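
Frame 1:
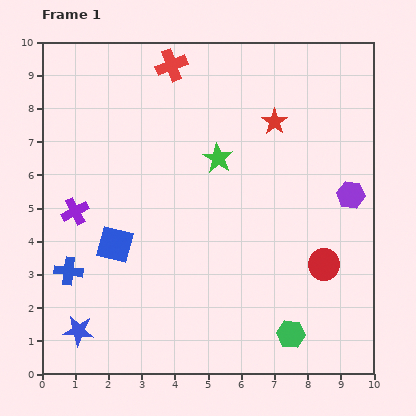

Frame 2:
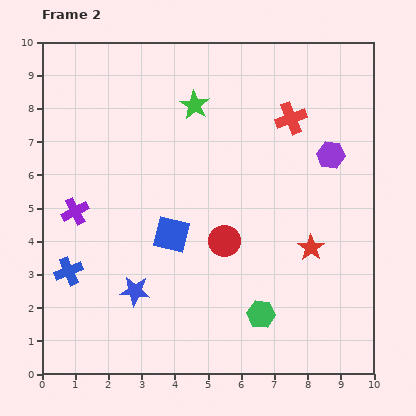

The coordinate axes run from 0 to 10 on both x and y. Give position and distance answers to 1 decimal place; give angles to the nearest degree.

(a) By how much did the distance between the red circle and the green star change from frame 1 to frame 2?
-0.3

Distance in frame 1: 4.5. Distance in frame 2: 4.2.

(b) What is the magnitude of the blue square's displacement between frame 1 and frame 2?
1.7

The blue square moved from (2.2, 3.9) to (3.9, 4.2), a distance of √(1.7² + 0.3²) ≈ 1.7.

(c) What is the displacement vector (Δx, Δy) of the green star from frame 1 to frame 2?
(-0.7, 1.6)

The green star was at (5.3, 6.5) in frame 1 and (4.6, 8.1) in frame 2.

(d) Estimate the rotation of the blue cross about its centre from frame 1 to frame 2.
30° counter-clockwise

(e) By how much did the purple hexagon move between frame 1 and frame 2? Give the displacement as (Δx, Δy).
(-0.6, 1.2)

The purple hexagon was at (9.3, 5.4) in frame 1 and (8.7, 6.6) in frame 2.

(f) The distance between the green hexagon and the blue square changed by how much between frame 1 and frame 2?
-2.3

Distance in frame 1: 5.9. Distance in frame 2: 3.6.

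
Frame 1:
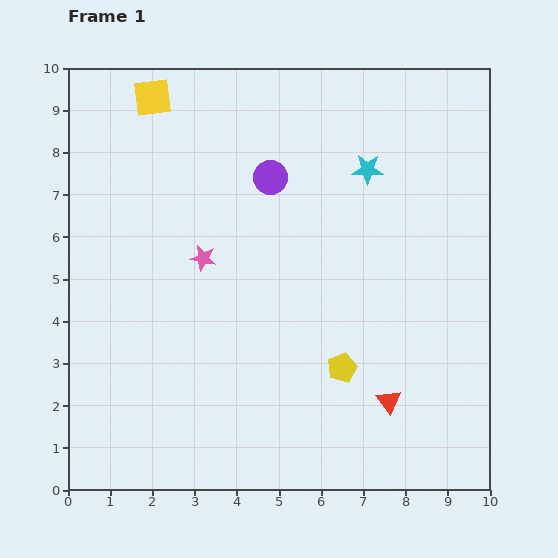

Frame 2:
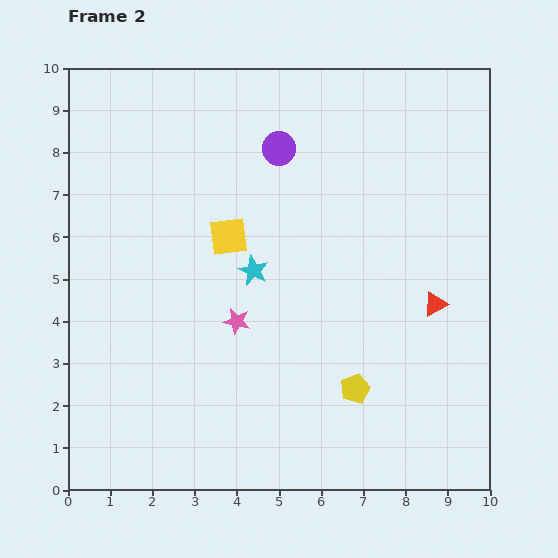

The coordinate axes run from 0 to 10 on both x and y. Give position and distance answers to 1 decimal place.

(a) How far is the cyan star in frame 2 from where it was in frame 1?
3.6

The cyan star moved from (7.1, 7.6) to (4.4, 5.2), a distance of √(2.7² + 2.4²) ≈ 3.6.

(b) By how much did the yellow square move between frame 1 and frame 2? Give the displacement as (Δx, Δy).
(1.8, -3.3)

The yellow square was at (2.0, 9.3) in frame 1 and (3.8, 6.0) in frame 2.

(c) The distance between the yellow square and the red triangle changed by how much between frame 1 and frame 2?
-3.9

Distance in frame 1: 9.1. Distance in frame 2: 5.2.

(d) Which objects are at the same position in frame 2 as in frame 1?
none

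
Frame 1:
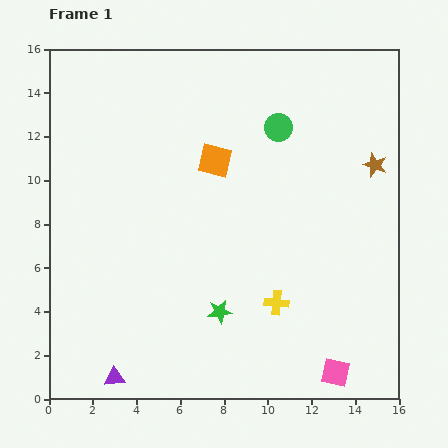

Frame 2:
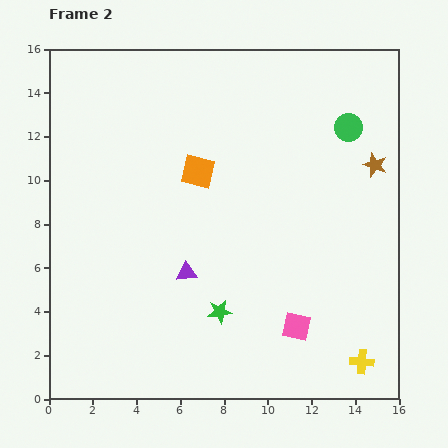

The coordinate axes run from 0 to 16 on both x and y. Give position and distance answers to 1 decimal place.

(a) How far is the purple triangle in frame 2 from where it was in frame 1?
5.8

The purple triangle moved from (3.0, 1.0) to (6.3, 5.8), a distance of √(3.3² + 4.8²) ≈ 5.8.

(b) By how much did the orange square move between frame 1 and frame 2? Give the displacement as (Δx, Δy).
(-0.8, -0.5)

The orange square was at (7.6, 10.9) in frame 1 and (6.8, 10.4) in frame 2.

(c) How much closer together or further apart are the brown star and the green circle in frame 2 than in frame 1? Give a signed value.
-2.6

Distance in frame 1: 4.7. Distance in frame 2: 2.1.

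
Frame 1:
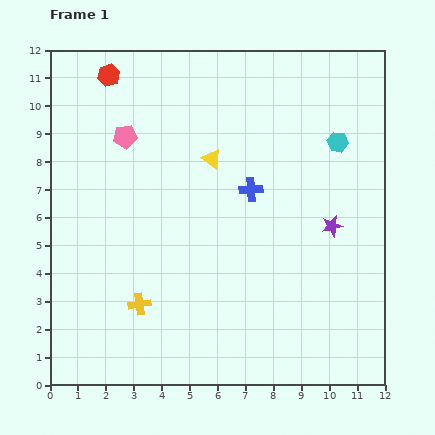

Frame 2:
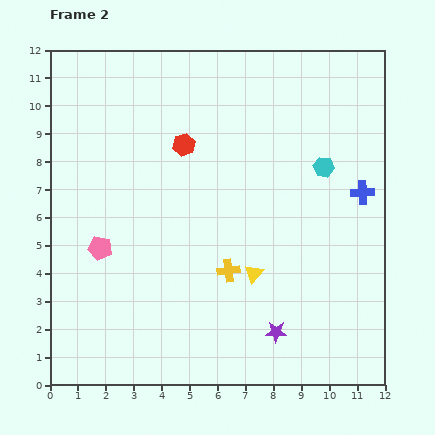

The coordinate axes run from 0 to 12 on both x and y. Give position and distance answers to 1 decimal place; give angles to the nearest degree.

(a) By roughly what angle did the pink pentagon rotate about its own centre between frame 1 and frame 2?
18° clockwise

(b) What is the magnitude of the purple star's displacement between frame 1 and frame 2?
4.3

The purple star moved from (10.1, 5.7) to (8.1, 1.9), a distance of √(2.0² + 3.8²) ≈ 4.3.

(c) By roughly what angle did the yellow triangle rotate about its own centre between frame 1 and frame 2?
32° clockwise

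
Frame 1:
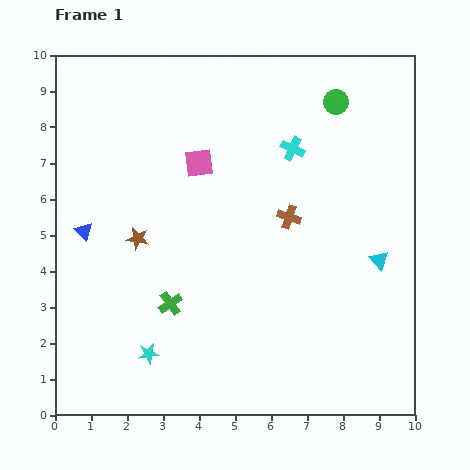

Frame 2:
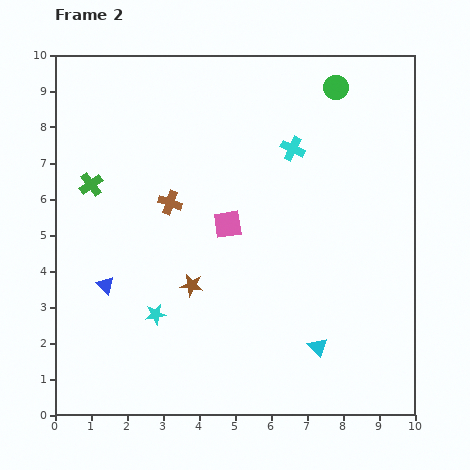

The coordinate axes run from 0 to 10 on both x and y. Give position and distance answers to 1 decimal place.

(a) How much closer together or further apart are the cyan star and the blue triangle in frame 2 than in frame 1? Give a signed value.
-2.2

Distance in frame 1: 3.8. Distance in frame 2: 1.6.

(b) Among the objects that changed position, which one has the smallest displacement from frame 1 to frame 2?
the green circle

(moved 0.4)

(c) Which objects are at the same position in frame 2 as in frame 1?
the cyan cross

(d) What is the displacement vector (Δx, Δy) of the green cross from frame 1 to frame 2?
(-2.2, 3.3)

The green cross was at (3.2, 3.1) in frame 1 and (1.0, 6.4) in frame 2.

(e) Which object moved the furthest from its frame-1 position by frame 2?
the green cross

(moved 4.0; next 3.3)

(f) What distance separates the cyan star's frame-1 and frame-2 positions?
1.1

The cyan star moved from (2.6, 1.7) to (2.8, 2.8), a distance of √(0.2² + 1.1²) ≈ 1.1.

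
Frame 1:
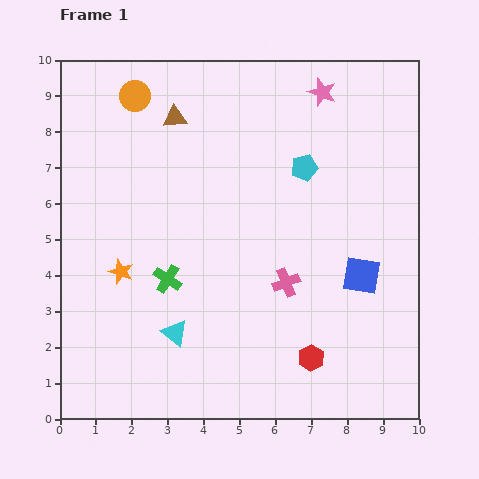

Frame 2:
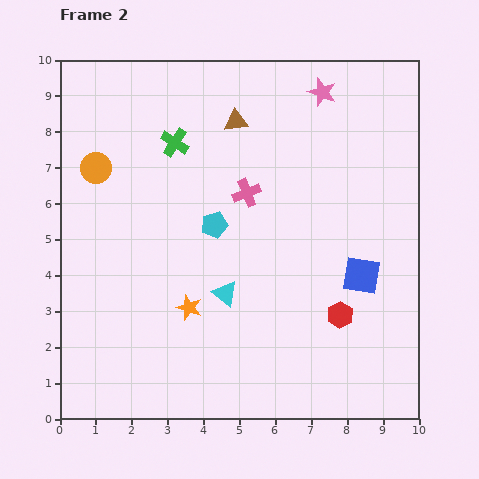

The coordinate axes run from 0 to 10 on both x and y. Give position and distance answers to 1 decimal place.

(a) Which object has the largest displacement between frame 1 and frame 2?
the green cross

(moved 3.8; next 3.0)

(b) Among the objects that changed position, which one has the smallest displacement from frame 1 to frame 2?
the red hexagon

(moved 1.4)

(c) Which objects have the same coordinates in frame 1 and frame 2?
the pink star, the blue square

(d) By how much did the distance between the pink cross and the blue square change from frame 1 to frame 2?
+1.8

Distance in frame 1: 2.1. Distance in frame 2: 3.9.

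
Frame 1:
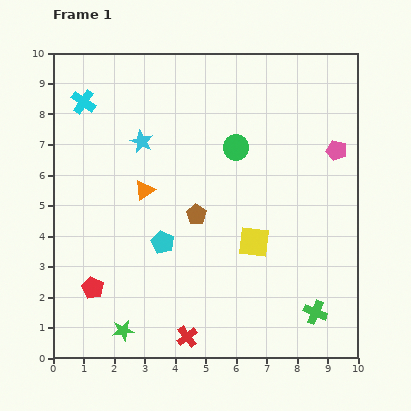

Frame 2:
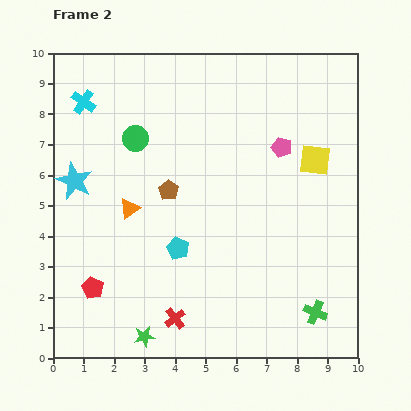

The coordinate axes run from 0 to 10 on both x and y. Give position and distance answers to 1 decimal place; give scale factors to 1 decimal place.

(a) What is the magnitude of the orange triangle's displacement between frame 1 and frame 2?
0.8

The orange triangle moved from (3.0, 5.5) to (2.5, 4.9), a distance of √(0.5² + 0.6²) ≈ 0.8.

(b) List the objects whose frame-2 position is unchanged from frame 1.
the cyan cross, the green cross, the red pentagon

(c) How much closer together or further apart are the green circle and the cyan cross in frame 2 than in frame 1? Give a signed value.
-3.1

Distance in frame 1: 5.2. Distance in frame 2: 2.1.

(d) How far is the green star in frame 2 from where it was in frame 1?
0.7

The green star moved from (2.3, 0.9) to (3.0, 0.7), a distance of √(0.7² + 0.2²) ≈ 0.7.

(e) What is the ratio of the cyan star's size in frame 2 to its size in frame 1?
1.6×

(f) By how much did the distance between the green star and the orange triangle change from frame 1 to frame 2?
-0.5

Distance in frame 1: 4.7. Distance in frame 2: 4.2.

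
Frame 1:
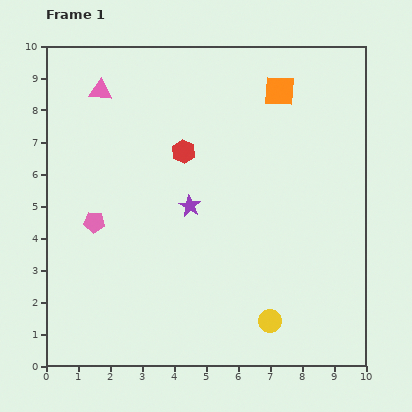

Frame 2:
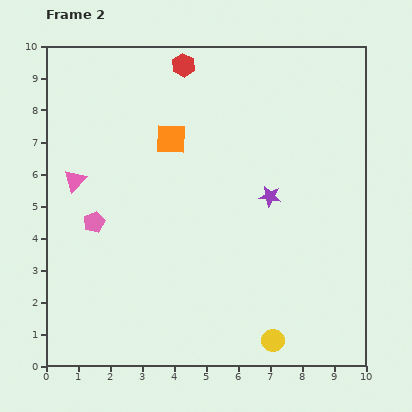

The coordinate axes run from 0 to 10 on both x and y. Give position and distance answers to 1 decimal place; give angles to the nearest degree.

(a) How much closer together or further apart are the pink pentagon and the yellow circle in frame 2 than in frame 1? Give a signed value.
+0.4

Distance in frame 1: 6.3. Distance in frame 2: 6.7.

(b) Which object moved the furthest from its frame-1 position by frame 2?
the orange square

(moved 3.7; next 2.9)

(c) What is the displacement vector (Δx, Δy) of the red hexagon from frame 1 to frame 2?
(0.0, 2.7)

The red hexagon was at (4.3, 6.7) in frame 1 and (4.3, 9.4) in frame 2.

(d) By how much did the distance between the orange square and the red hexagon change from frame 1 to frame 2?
-1.3

Distance in frame 1: 3.6. Distance in frame 2: 2.3.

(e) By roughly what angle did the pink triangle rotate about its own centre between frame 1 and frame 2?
51° counter-clockwise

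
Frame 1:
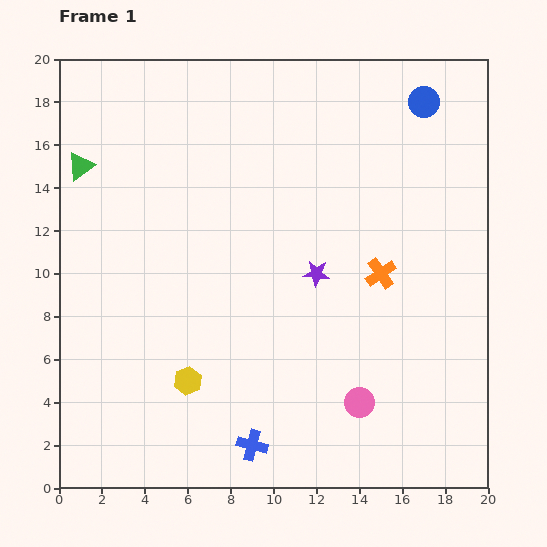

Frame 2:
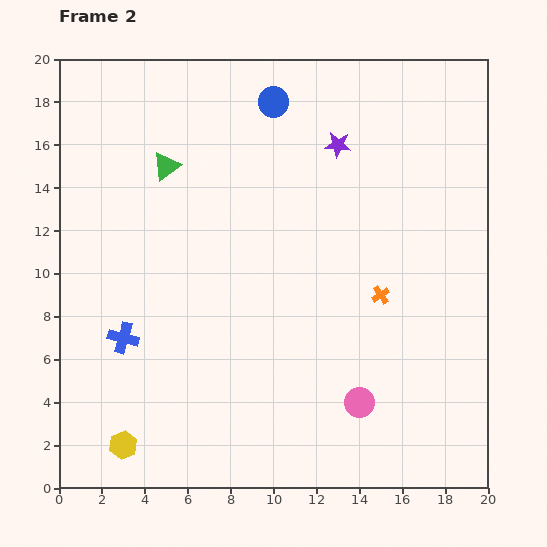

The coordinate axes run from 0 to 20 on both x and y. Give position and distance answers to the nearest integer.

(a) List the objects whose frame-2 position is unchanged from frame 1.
the pink circle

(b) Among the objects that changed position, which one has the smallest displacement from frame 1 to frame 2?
the orange cross

(moved 1)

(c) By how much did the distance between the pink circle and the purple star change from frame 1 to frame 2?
+6

Distance in frame 1: 6. Distance in frame 2: 12.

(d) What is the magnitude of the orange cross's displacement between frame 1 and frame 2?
1

The orange cross moved from (15, 10) to (15, 9), a distance of √(0² + 1²) ≈ 1.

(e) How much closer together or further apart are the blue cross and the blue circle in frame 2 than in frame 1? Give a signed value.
-5

Distance in frame 1: 18. Distance in frame 2: 13.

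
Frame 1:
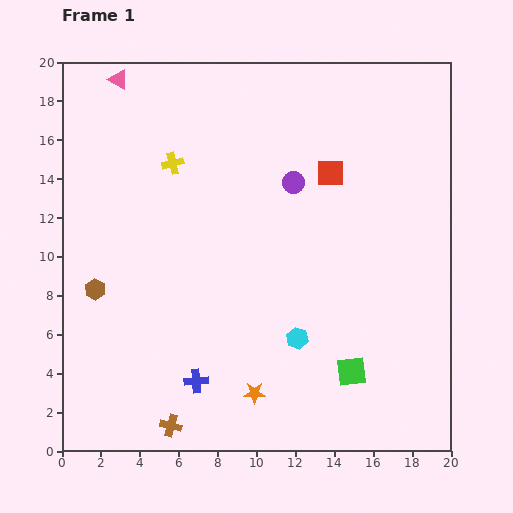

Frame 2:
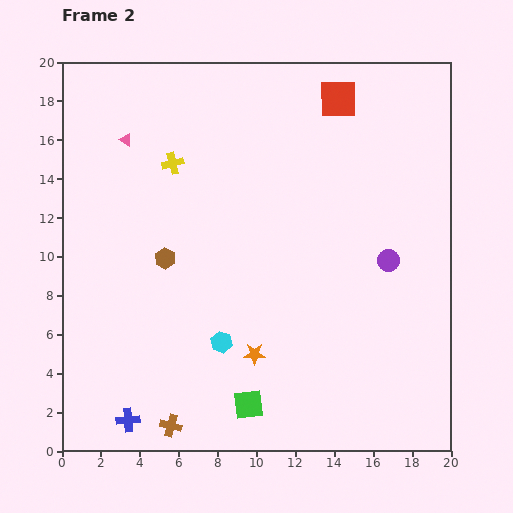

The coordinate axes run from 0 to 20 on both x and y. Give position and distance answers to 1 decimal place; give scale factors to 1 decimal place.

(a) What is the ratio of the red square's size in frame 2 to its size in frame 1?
1.4×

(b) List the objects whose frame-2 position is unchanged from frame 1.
the yellow cross, the brown cross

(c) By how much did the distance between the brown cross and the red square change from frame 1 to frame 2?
+3.5

Distance in frame 1: 15.4. Distance in frame 2: 18.9.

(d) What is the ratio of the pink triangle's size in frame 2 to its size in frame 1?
0.6×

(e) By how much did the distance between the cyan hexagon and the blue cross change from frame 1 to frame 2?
+0.6

Distance in frame 1: 5.6. Distance in frame 2: 6.2.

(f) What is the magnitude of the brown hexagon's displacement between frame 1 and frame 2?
3.9

The brown hexagon moved from (1.7, 8.3) to (5.3, 9.9), a distance of √(3.6² + 1.6²) ≈ 3.9.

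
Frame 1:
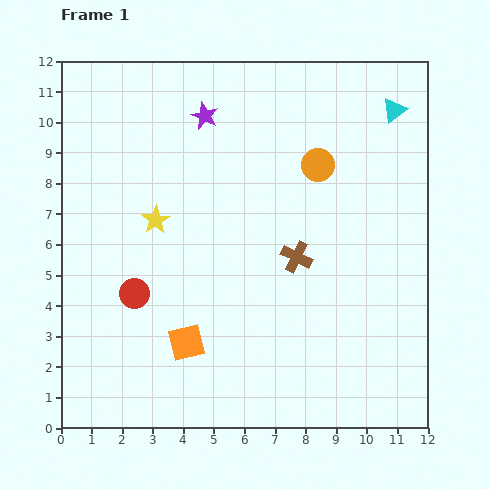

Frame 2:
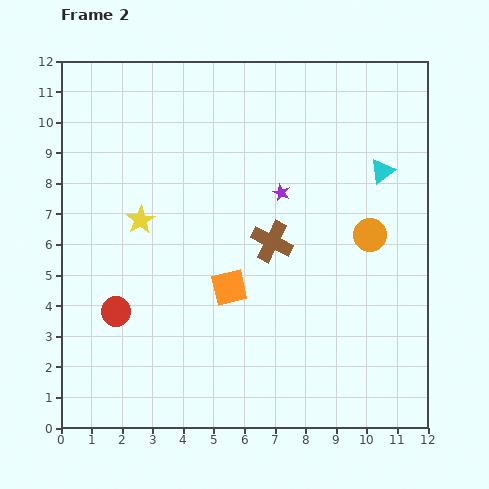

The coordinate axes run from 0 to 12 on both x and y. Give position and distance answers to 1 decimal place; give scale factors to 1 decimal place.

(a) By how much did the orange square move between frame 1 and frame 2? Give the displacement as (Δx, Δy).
(1.4, 1.8)

The orange square was at (4.1, 2.8) in frame 1 and (5.5, 4.6) in frame 2.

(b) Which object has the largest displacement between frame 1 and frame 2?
the purple star

(moved 3.5; next 2.9)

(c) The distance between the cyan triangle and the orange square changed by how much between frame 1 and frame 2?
-3.9

Distance in frame 1: 10.2. Distance in frame 2: 6.3.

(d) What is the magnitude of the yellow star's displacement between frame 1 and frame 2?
0.5

The yellow star moved from (3.1, 6.8) to (2.6, 6.8), a distance of √(0.5² + 0.0²) ≈ 0.5.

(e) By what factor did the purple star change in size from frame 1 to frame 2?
0.6×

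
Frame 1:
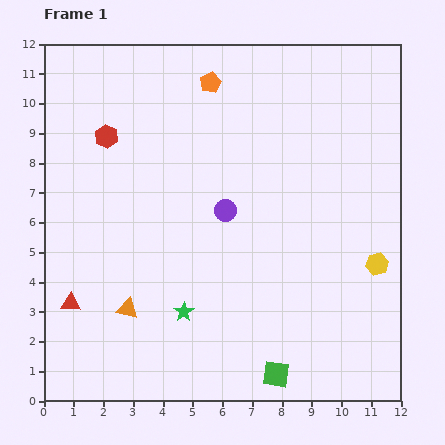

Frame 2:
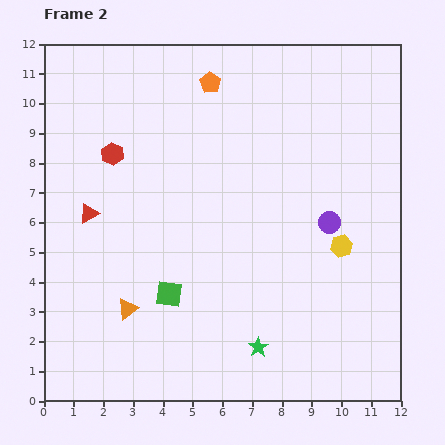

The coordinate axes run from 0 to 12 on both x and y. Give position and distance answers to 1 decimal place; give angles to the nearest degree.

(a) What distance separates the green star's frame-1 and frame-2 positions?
2.8

The green star moved from (4.7, 3.0) to (7.2, 1.8), a distance of √(2.5² + 1.2²) ≈ 2.8.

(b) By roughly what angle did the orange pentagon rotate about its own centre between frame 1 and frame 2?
15° counter-clockwise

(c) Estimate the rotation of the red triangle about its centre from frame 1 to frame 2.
32° counter-clockwise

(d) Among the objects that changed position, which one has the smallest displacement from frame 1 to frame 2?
the red hexagon

(moved 0.6)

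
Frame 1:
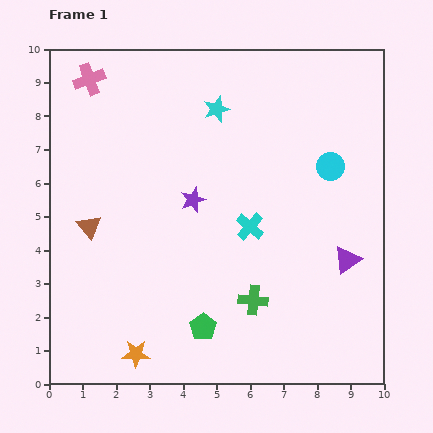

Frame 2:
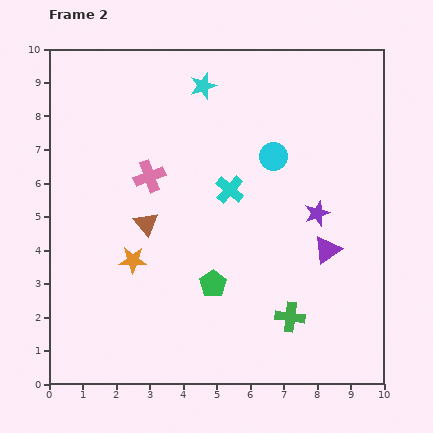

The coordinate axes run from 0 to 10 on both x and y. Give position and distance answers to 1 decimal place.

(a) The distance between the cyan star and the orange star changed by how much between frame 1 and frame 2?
-2.1

Distance in frame 1: 7.7. Distance in frame 2: 5.6.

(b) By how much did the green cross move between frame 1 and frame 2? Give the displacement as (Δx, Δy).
(1.1, -0.5)

The green cross was at (6.1, 2.5) in frame 1 and (7.2, 2.0) in frame 2.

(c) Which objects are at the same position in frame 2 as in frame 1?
none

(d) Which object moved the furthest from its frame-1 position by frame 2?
the purple star

(moved 3.7; next 3.4)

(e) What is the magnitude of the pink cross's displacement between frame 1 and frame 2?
3.4

The pink cross moved from (1.2, 9.1) to (3.0, 6.2), a distance of √(1.8² + 2.9²) ≈ 3.4.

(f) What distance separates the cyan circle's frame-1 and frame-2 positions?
1.7

The cyan circle moved from (8.4, 6.5) to (6.7, 6.8), a distance of √(1.7² + 0.3²) ≈ 1.7.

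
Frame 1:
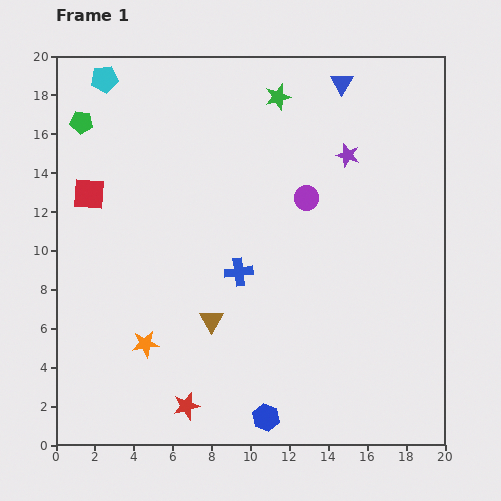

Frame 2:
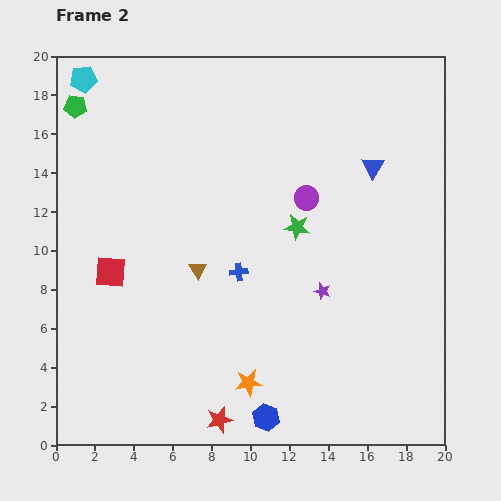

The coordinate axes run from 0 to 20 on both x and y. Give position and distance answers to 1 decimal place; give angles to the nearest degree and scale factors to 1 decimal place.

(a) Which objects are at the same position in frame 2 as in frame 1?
the purple circle, the blue cross, the blue hexagon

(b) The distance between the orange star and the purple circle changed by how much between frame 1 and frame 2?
-1.2

Distance in frame 1: 11.2. Distance in frame 2: 10.0.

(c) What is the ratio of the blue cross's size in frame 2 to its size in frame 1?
0.6×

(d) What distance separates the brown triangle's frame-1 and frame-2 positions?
2.7

The brown triangle moved from (8.0, 6.4) to (7.3, 9.0), a distance of √(0.7² + 2.6²) ≈ 2.7.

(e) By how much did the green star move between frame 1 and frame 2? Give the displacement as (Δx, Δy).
(1.0, -6.7)

The green star was at (11.4, 17.9) in frame 1 and (12.4, 11.2) in frame 2.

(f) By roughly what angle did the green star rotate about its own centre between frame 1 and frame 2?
25° clockwise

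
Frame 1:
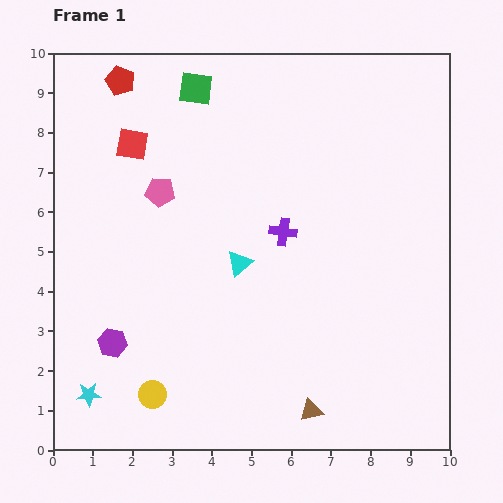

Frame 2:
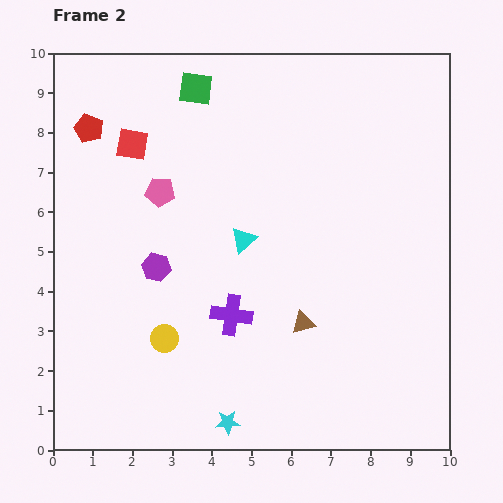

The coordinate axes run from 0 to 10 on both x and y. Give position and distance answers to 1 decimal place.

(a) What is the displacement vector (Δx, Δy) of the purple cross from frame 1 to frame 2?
(-1.3, -2.1)

The purple cross was at (5.8, 5.5) in frame 1 and (4.5, 3.4) in frame 2.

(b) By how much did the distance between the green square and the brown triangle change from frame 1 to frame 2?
-2.1

Distance in frame 1: 8.6. Distance in frame 2: 6.5.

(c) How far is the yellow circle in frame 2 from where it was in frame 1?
1.4

The yellow circle moved from (2.5, 1.4) to (2.8, 2.8), a distance of √(0.3² + 1.4²) ≈ 1.4.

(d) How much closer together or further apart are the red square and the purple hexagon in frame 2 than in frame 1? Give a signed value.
-1.8

Distance in frame 1: 5.0. Distance in frame 2: 3.2.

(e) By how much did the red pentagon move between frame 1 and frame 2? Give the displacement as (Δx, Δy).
(-0.8, -1.2)

The red pentagon was at (1.7, 9.3) in frame 1 and (0.9, 8.1) in frame 2.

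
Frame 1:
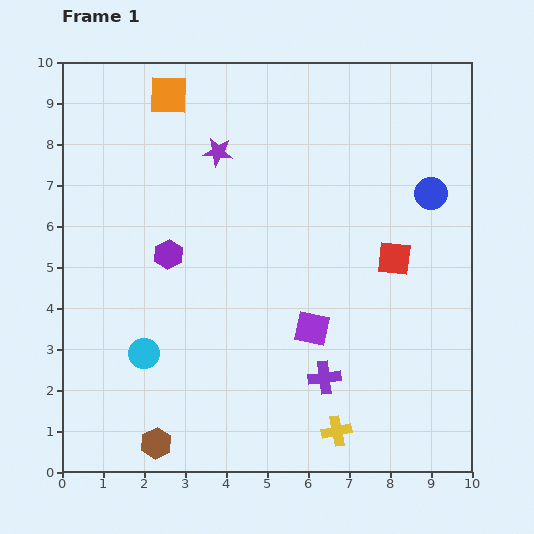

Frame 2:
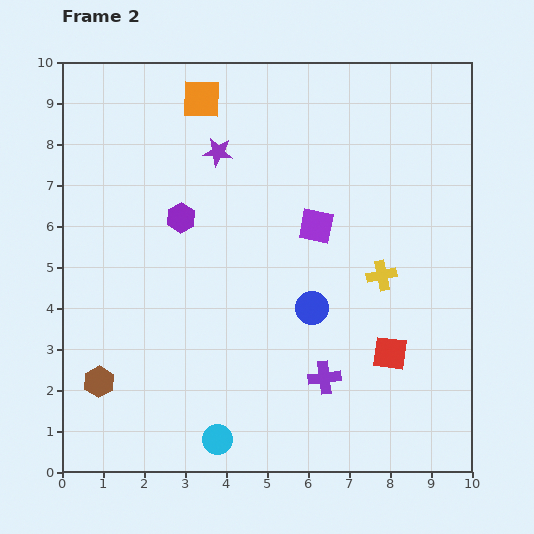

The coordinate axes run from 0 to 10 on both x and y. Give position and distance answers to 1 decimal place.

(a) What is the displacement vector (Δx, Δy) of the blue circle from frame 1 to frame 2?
(-2.9, -2.8)

The blue circle was at (9.0, 6.8) in frame 1 and (6.1, 4.0) in frame 2.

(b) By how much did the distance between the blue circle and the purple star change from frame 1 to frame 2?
-0.9

Distance in frame 1: 5.3. Distance in frame 2: 4.4.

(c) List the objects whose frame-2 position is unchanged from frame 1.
the purple star, the purple cross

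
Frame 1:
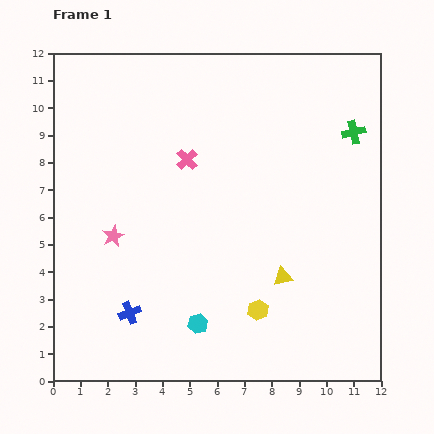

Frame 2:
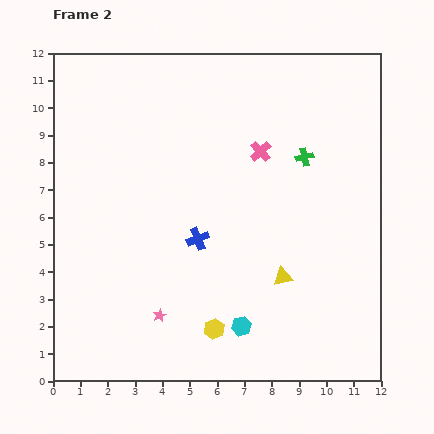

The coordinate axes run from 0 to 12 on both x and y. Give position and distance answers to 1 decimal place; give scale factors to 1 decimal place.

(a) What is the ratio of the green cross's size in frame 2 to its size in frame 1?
0.8×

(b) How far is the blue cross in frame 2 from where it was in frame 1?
3.7

The blue cross moved from (2.8, 2.5) to (5.3, 5.2), a distance of √(2.5² + 2.7²) ≈ 3.7.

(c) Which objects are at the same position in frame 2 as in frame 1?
the yellow triangle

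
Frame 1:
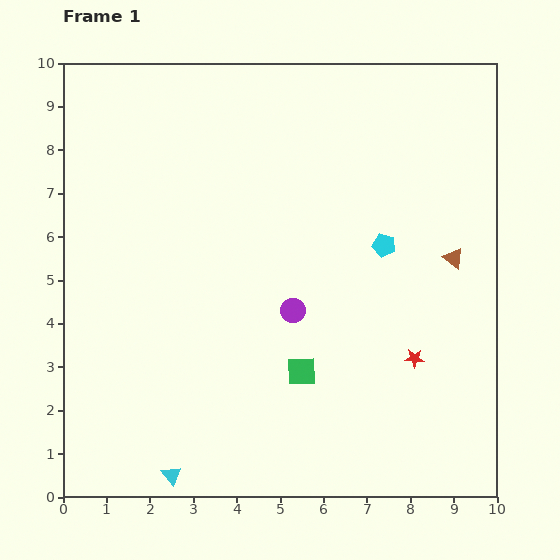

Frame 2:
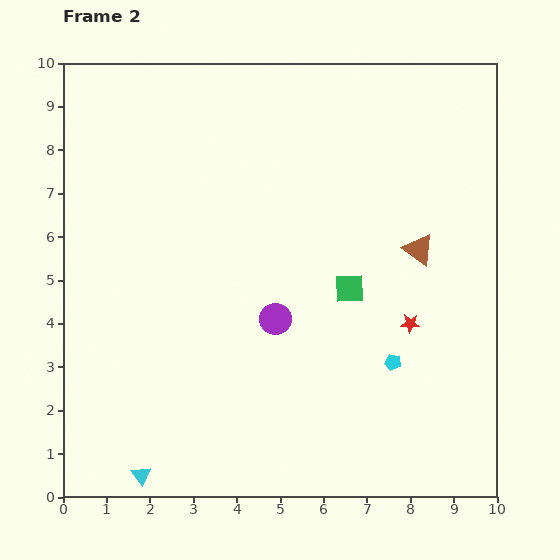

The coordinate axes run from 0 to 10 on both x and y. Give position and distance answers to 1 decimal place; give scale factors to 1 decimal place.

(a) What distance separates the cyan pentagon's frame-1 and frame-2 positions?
2.7

The cyan pentagon moved from (7.4, 5.8) to (7.6, 3.1), a distance of √(0.2² + 2.7²) ≈ 2.7.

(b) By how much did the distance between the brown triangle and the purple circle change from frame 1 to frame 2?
-0.2

Distance in frame 1: 3.9. Distance in frame 2: 3.7.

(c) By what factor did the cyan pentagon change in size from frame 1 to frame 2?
0.7×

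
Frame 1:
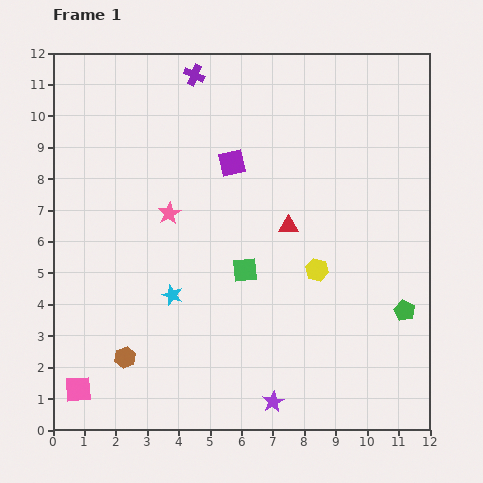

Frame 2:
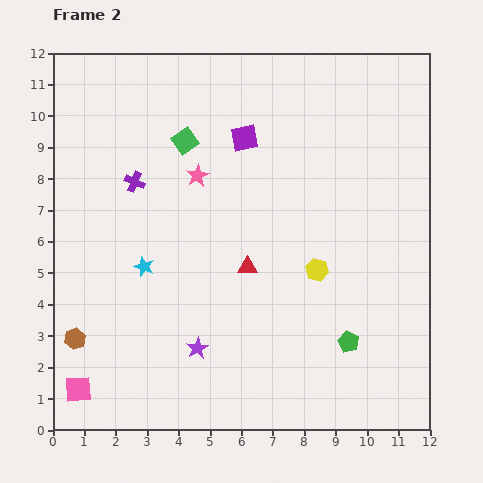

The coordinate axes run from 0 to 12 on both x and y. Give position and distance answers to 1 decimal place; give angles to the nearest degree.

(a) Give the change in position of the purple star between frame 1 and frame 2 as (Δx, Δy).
(-2.4, 1.7)

The purple star was at (7.0, 0.9) in frame 1 and (4.6, 2.6) in frame 2.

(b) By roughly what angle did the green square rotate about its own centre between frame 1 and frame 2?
31° counter-clockwise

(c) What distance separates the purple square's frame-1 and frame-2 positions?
0.9

The purple square moved from (5.7, 8.5) to (6.1, 9.3), a distance of √(0.4² + 0.8²) ≈ 0.9.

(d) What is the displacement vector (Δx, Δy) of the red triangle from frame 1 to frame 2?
(-1.3, -1.3)

The red triangle was at (7.5, 6.5) in frame 1 and (6.2, 5.2) in frame 2.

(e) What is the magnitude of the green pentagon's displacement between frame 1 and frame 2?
2.1

The green pentagon moved from (11.2, 3.8) to (9.4, 2.8), a distance of √(1.8² + 1.0²) ≈ 2.1.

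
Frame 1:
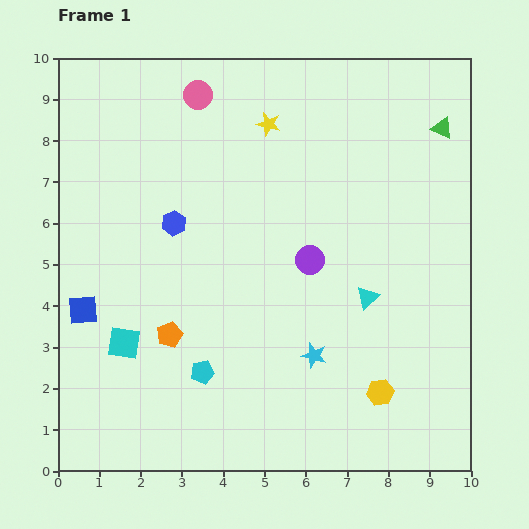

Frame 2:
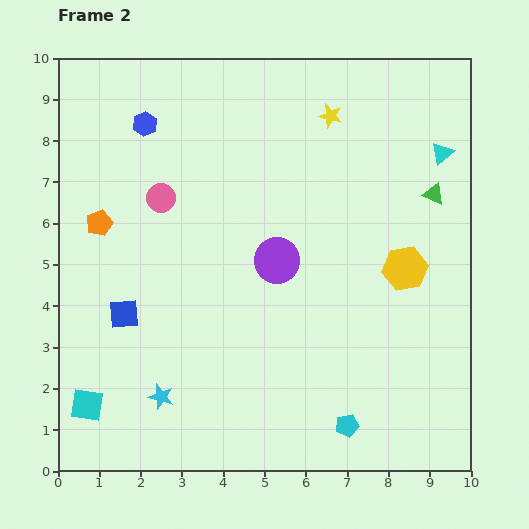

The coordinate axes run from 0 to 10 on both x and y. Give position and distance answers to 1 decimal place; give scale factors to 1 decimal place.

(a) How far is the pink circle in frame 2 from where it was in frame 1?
2.7

The pink circle moved from (3.4, 9.1) to (2.5, 6.6), a distance of √(0.9² + 2.5²) ≈ 2.7.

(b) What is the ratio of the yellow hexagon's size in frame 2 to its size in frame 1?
1.7×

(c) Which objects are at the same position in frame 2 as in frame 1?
none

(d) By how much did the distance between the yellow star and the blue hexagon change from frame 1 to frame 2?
+1.2

Distance in frame 1: 3.3. Distance in frame 2: 4.5.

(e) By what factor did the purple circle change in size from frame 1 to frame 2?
1.6×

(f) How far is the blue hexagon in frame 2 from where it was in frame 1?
2.5

The blue hexagon moved from (2.8, 6.0) to (2.1, 8.4), a distance of √(0.7² + 2.4²) ≈ 2.5.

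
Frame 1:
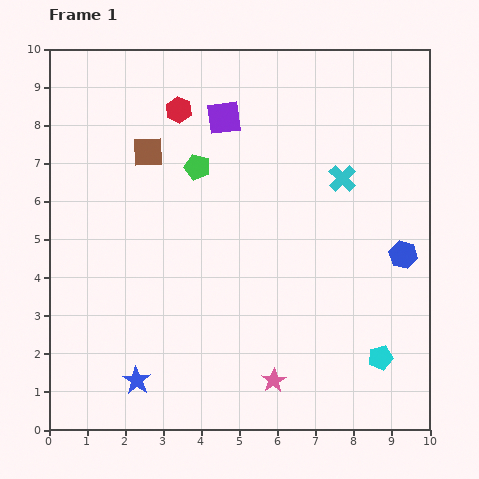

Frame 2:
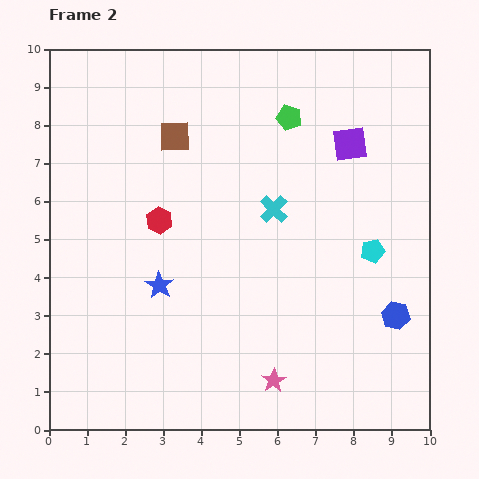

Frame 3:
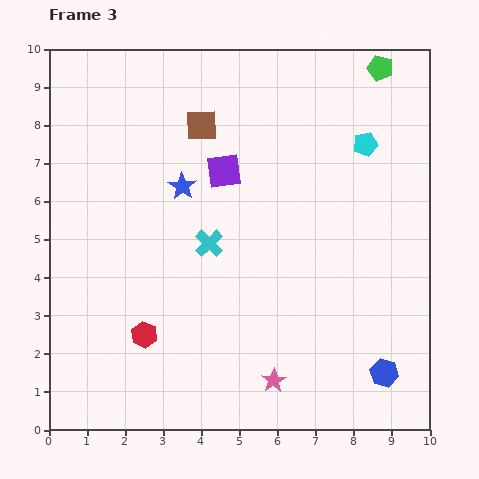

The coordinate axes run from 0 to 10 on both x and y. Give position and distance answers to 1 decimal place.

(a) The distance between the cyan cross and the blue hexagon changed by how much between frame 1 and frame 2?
+1.7

Distance in frame 1: 2.6. Distance in frame 2: 4.3.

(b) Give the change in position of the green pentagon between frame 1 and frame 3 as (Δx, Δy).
(4.8, 2.6)

The green pentagon was at (3.9, 6.9) in frame 1 and (8.7, 9.5) in frame 3.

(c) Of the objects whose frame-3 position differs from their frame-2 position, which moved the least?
the brown square

(moved 0.8)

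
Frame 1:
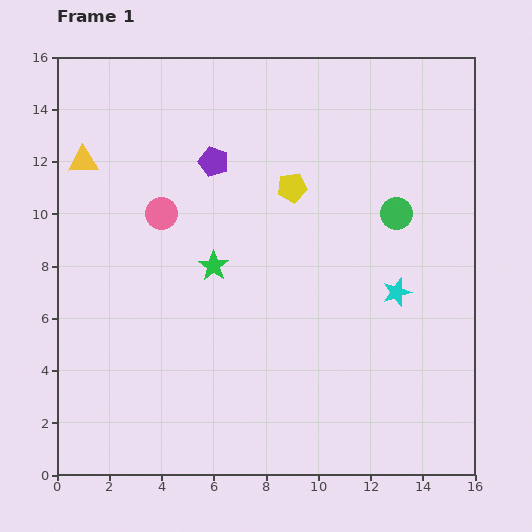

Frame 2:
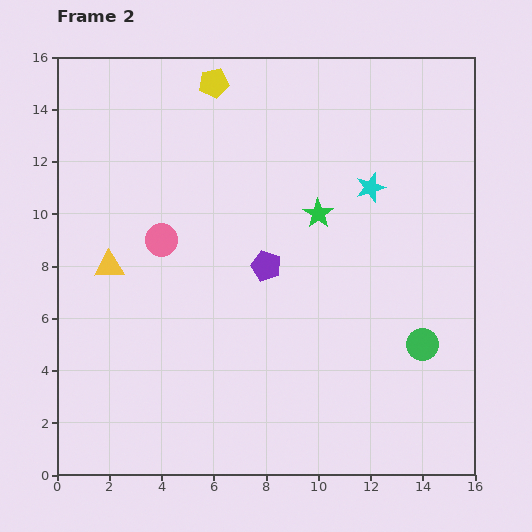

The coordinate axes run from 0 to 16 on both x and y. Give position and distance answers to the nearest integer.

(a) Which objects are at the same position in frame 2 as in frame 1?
none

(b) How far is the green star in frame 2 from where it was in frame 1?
4

The green star moved from (6, 8) to (10, 10), a distance of √(4² + 2²) ≈ 4.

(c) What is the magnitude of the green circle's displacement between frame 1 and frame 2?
5

The green circle moved from (13, 10) to (14, 5), a distance of √(1² + 5²) ≈ 5.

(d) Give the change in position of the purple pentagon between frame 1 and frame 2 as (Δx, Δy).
(2, -4)

The purple pentagon was at (6, 12) in frame 1 and (8, 8) in frame 2.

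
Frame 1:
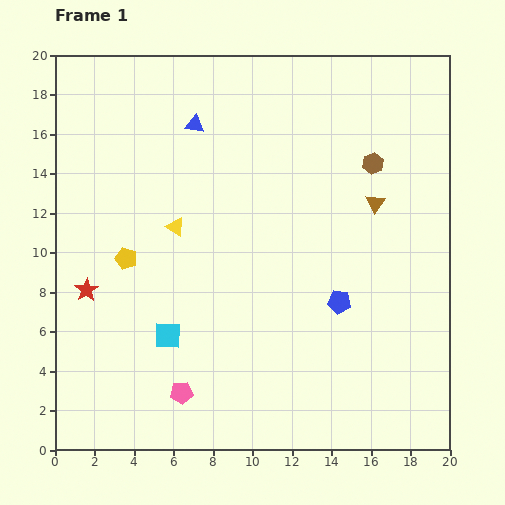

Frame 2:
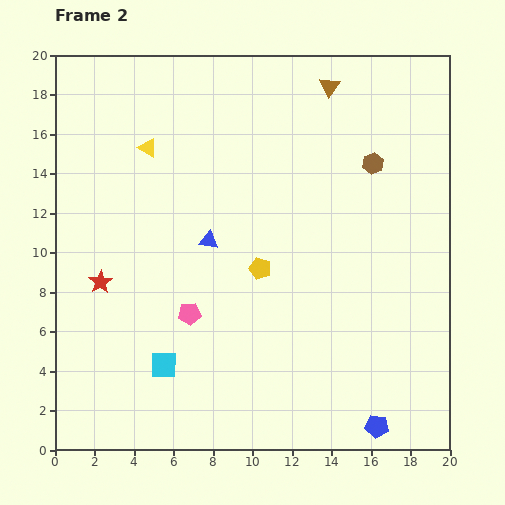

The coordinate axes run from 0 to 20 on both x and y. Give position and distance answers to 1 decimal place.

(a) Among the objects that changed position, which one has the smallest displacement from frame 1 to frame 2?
the red star

(moved 0.8)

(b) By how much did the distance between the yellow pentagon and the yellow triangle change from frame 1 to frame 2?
+5.3

Distance in frame 1: 3.0. Distance in frame 2: 8.3.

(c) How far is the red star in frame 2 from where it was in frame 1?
0.8

The red star moved from (1.6, 8.1) to (2.3, 8.5), a distance of √(0.7² + 0.4²) ≈ 0.8.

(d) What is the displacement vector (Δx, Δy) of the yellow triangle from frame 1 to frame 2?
(-1.4, 4.0)

The yellow triangle was at (6.1, 11.3) in frame 1 and (4.7, 15.3) in frame 2.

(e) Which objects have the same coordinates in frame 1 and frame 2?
the brown hexagon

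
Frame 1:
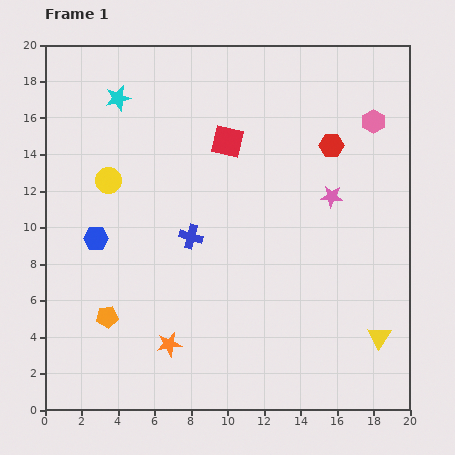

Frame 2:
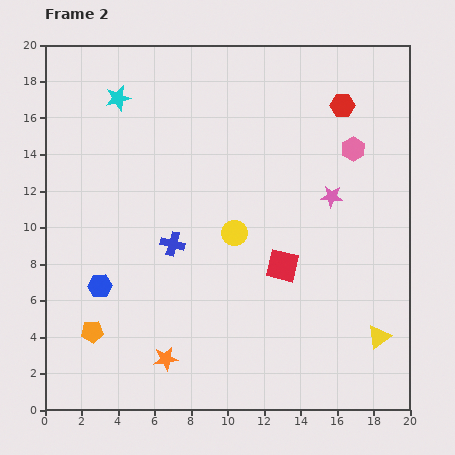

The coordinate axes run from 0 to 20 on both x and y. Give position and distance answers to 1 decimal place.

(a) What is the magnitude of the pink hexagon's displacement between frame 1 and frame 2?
1.9

The pink hexagon moved from (18.0, 15.8) to (16.9, 14.3), a distance of √(1.1² + 1.5²) ≈ 1.9.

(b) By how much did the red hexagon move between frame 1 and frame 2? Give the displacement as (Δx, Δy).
(0.6, 2.2)

The red hexagon was at (15.7, 14.5) in frame 1 and (16.3, 16.7) in frame 2.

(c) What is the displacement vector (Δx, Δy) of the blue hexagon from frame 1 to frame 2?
(0.2, -2.6)

The blue hexagon was at (2.8, 9.4) in frame 1 and (3.0, 6.8) in frame 2.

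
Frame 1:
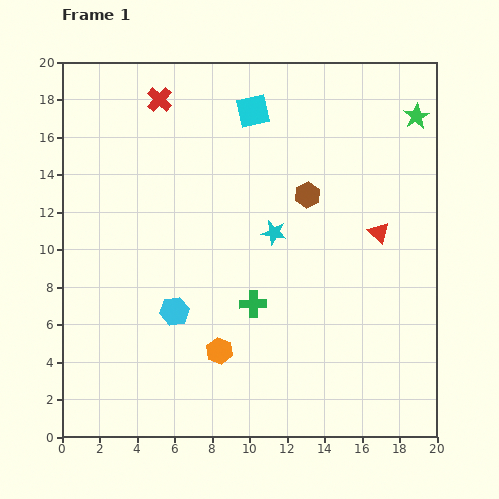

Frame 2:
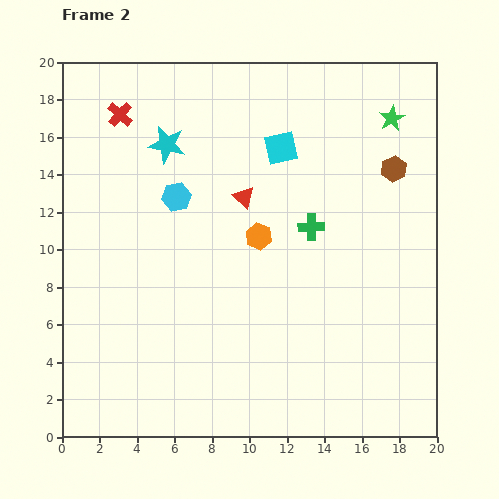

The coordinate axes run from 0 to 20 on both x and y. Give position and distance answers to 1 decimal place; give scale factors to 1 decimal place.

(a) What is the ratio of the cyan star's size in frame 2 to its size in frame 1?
1.5×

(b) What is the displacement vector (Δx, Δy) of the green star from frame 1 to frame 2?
(-1.3, -0.1)

The green star was at (18.9, 17.1) in frame 1 and (17.6, 17.0) in frame 2.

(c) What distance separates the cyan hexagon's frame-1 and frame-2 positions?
6.1

The cyan hexagon moved from (6.0, 6.7) to (6.1, 12.8), a distance of √(0.1² + 6.1²) ≈ 6.1.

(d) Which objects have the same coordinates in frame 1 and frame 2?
none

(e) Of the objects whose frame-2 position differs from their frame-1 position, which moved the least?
the green star

(moved 1.3)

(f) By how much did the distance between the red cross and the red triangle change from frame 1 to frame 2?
-5.8

Distance in frame 1: 13.7. Distance in frame 2: 7.9.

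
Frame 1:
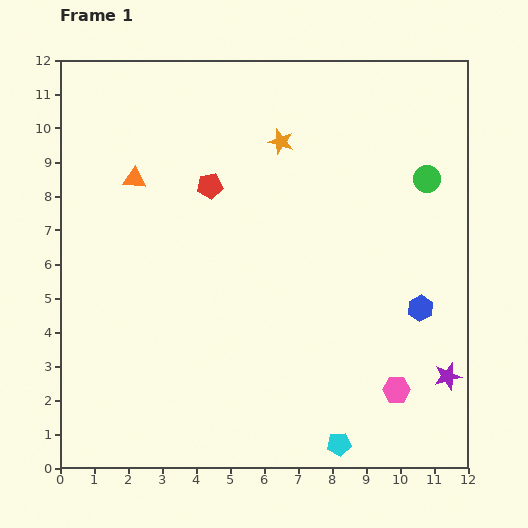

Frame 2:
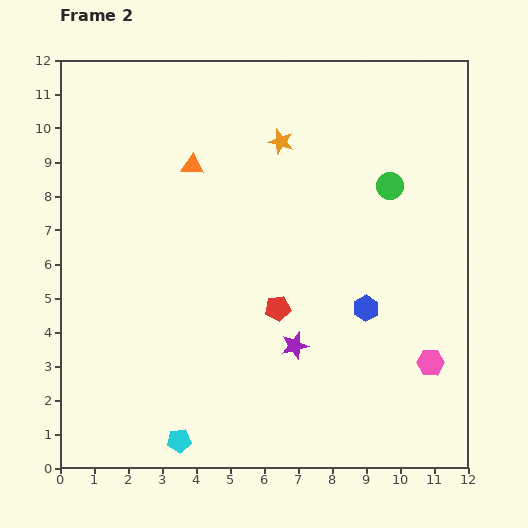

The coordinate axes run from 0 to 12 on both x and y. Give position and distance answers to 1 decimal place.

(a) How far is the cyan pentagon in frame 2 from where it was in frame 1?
4.7

The cyan pentagon moved from (8.2, 0.7) to (3.5, 0.8), a distance of √(4.7² + 0.1²) ≈ 4.7.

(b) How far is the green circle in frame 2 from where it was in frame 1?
1.1

The green circle moved from (10.8, 8.5) to (9.7, 8.3), a distance of √(1.1² + 0.2²) ≈ 1.1.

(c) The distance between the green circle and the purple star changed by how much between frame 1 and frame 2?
-0.3

Distance in frame 1: 5.8. Distance in frame 2: 5.5.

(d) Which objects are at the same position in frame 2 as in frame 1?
the orange star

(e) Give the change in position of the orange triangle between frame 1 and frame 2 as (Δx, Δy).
(1.7, 0.4)

The orange triangle was at (2.2, 8.5) in frame 1 and (3.9, 8.9) in frame 2.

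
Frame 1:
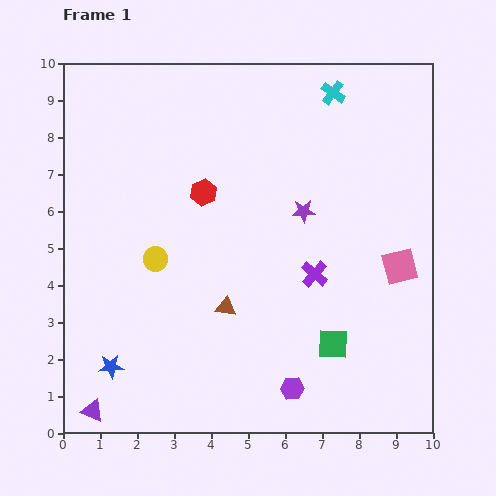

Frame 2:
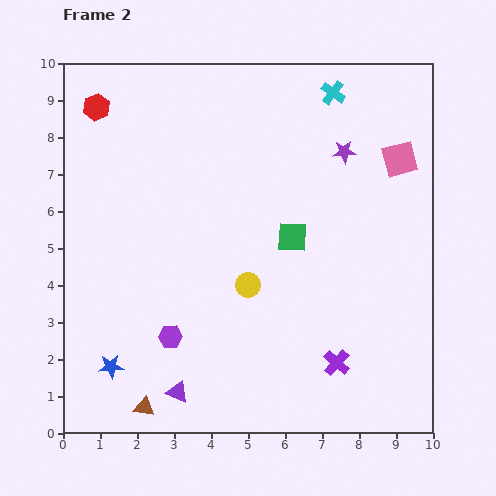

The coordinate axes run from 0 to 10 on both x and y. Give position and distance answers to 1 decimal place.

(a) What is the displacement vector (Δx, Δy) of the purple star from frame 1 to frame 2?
(1.1, 1.6)

The purple star was at (6.5, 6.0) in frame 1 and (7.6, 7.6) in frame 2.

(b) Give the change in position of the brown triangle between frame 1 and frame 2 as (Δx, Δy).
(-2.2, -2.7)

The brown triangle was at (4.4, 3.4) in frame 1 and (2.2, 0.7) in frame 2.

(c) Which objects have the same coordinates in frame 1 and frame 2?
the blue star, the cyan cross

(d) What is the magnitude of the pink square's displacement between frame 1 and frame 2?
2.9

The pink square moved from (9.1, 4.5) to (9.1, 7.4), a distance of √(0.0² + 2.9²) ≈ 2.9.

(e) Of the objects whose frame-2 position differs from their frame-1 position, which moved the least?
the purple star

(moved 1.9)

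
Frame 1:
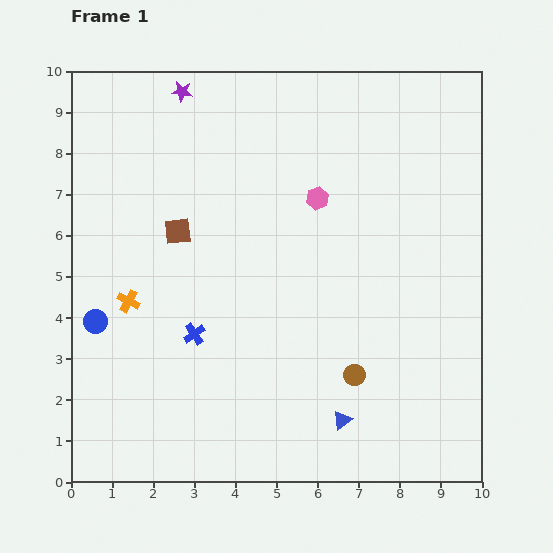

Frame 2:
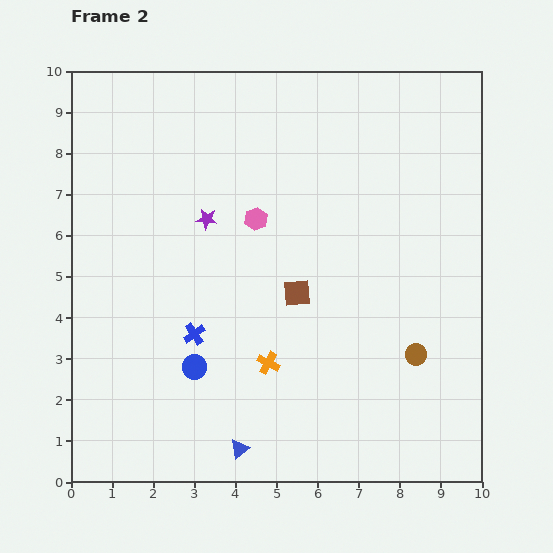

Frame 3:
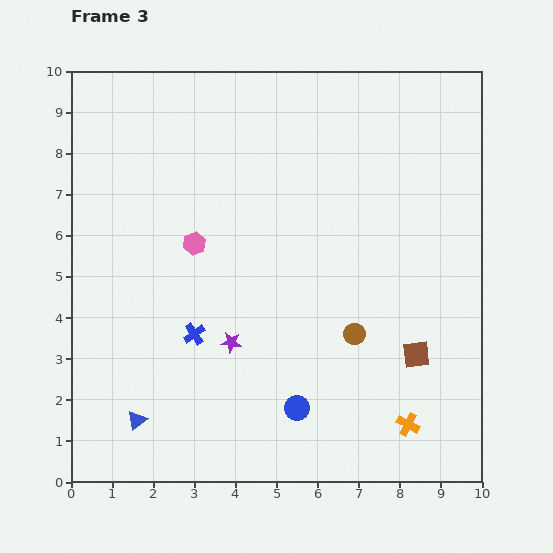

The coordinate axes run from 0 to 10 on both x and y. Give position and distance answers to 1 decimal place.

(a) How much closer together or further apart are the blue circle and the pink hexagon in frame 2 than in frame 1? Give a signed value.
-2.3

Distance in frame 1: 6.2. Distance in frame 2: 3.9.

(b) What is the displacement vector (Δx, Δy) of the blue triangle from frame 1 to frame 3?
(-5.0, 0.0)

The blue triangle was at (6.6, 1.5) in frame 1 and (1.6, 1.5) in frame 3.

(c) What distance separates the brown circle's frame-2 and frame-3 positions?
1.6

The brown circle moved from (8.4, 3.1) to (6.9, 3.6), a distance of √(1.5² + 0.5²) ≈ 1.6.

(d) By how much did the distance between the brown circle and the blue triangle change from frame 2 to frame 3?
+0.8

Distance in frame 2: 4.9. Distance in frame 3: 5.7.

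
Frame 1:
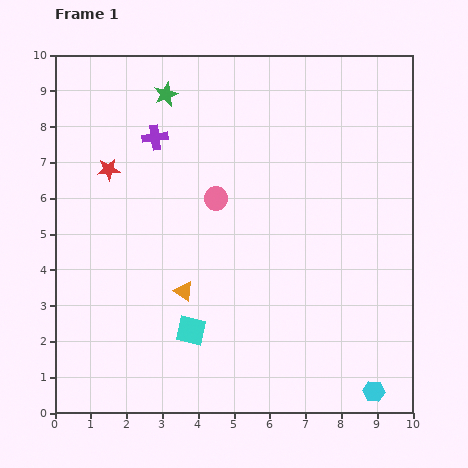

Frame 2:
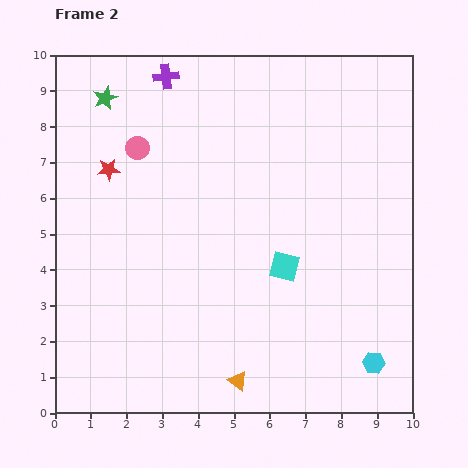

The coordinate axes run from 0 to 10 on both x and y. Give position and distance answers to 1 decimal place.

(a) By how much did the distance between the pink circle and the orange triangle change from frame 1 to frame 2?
+4.3

Distance in frame 1: 2.8. Distance in frame 2: 7.1.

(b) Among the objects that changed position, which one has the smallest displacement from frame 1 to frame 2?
the cyan hexagon

(moved 0.8)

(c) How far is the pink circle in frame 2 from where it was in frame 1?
2.6

The pink circle moved from (4.5, 6.0) to (2.3, 7.4), a distance of √(2.2² + 1.4²) ≈ 2.6.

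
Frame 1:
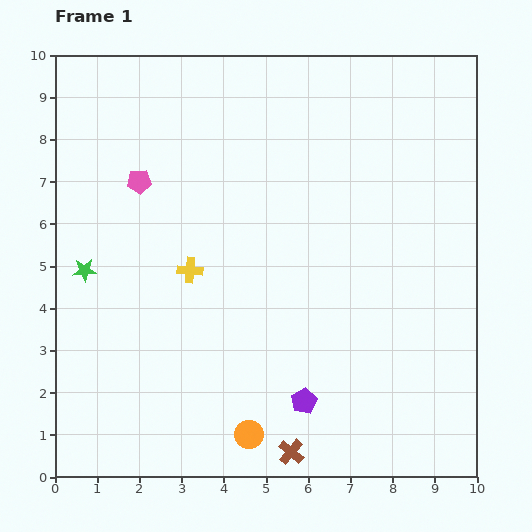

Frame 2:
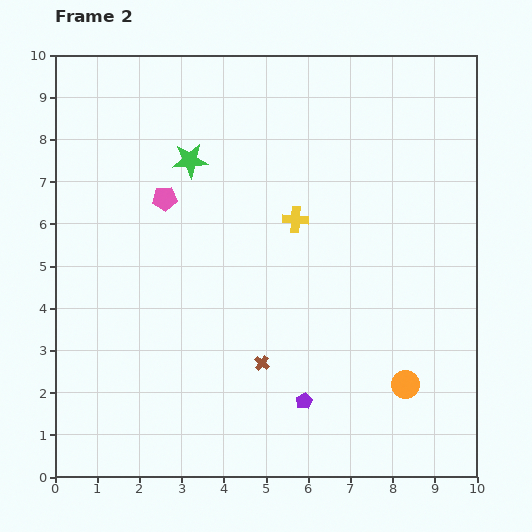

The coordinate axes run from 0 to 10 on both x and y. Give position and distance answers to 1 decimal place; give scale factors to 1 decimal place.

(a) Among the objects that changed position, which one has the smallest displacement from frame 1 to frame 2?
the pink pentagon

(moved 0.7)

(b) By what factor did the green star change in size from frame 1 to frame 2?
1.5×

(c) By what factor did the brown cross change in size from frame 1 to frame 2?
0.6×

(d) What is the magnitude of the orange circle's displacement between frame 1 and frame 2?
3.9

The orange circle moved from (4.6, 1.0) to (8.3, 2.2), a distance of √(3.7² + 1.2²) ≈ 3.9.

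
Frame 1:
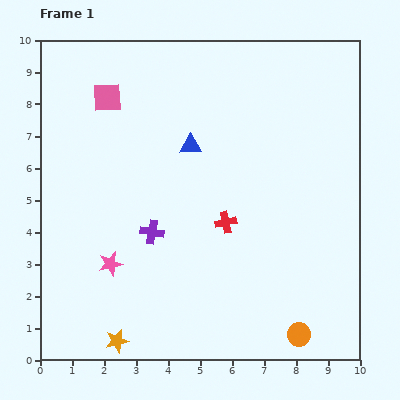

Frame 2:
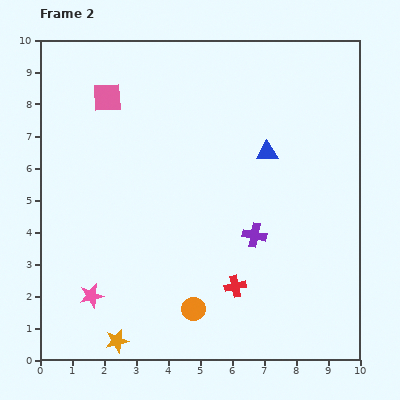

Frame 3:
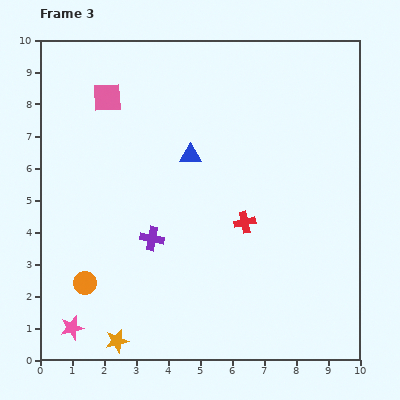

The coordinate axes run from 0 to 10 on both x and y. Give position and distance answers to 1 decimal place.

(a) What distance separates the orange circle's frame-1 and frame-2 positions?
3.4

The orange circle moved from (8.1, 0.8) to (4.8, 1.6), a distance of √(3.3² + 0.8²) ≈ 3.4.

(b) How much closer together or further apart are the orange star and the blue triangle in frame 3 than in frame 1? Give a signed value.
-0.3

Distance in frame 1: 6.5. Distance in frame 3: 6.2.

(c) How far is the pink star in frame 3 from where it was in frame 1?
2.3

The pink star moved from (2.2, 3.0) to (1.0, 1.0), a distance of √(1.2² + 2.0²) ≈ 2.3.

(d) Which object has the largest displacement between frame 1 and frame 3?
the orange circle

(moved 6.9; next 2.3)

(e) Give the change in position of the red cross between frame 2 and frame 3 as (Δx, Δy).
(0.3, 2.0)

The red cross was at (6.1, 2.3) in frame 2 and (6.4, 4.3) in frame 3.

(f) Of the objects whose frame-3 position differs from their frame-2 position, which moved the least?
the pink star

(moved 1.2)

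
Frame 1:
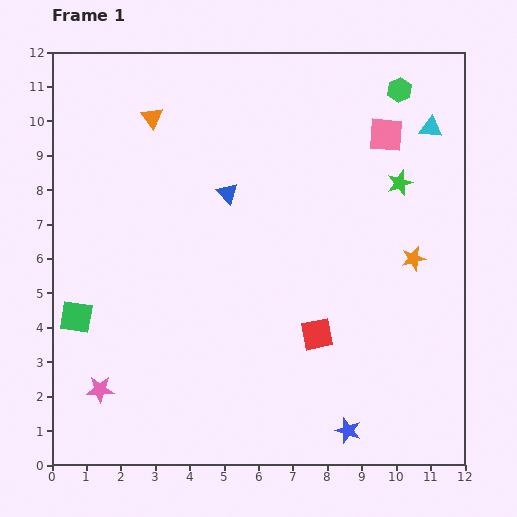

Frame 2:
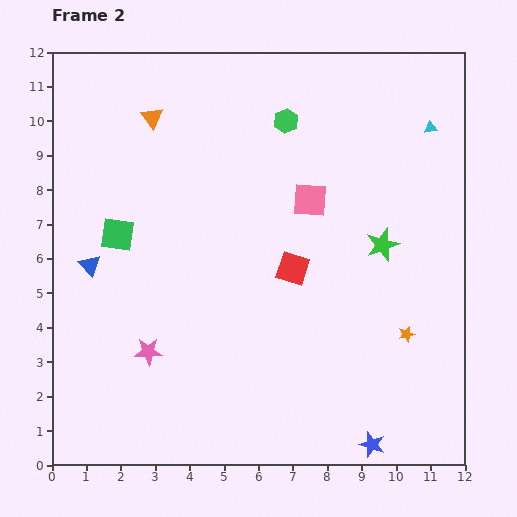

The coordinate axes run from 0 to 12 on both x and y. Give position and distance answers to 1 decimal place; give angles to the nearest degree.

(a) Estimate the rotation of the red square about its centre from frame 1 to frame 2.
28° clockwise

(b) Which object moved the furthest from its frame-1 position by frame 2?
the blue triangle

(moved 4.5; next 3.4)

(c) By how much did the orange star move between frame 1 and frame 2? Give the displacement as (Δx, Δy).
(-0.2, -2.2)

The orange star was at (10.5, 6.0) in frame 1 and (10.3, 3.8) in frame 2.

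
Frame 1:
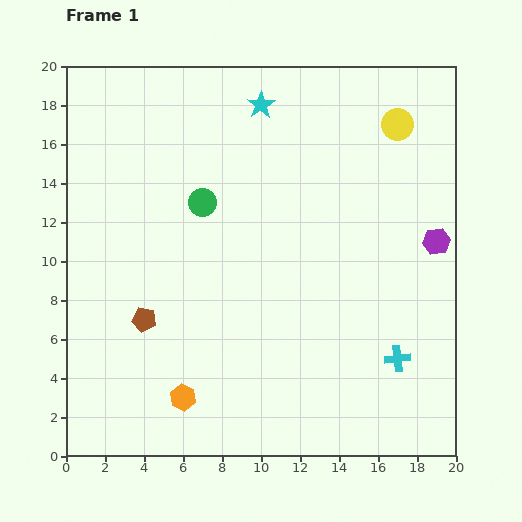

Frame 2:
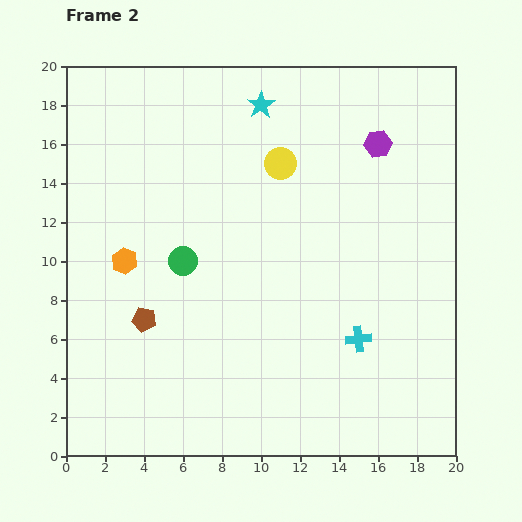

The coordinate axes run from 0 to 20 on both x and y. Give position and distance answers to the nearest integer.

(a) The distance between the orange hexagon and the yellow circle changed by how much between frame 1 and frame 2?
-9

Distance in frame 1: 18. Distance in frame 2: 9.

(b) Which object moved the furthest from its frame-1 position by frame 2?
the orange hexagon

(moved 8; next 6)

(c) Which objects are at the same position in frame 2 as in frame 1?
the brown pentagon, the cyan star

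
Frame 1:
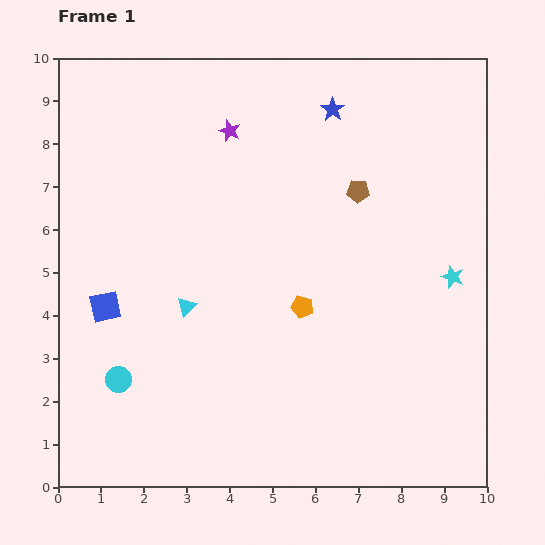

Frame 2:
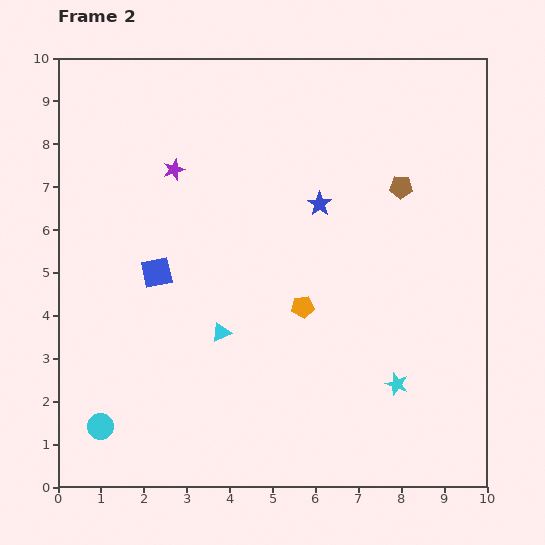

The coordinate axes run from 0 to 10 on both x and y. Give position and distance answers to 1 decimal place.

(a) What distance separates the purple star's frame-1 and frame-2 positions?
1.6

The purple star moved from (4.0, 8.3) to (2.7, 7.4), a distance of √(1.3² + 0.9²) ≈ 1.6.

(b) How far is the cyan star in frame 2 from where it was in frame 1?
2.8

The cyan star moved from (9.2, 4.9) to (7.9, 2.4), a distance of √(1.3² + 2.5²) ≈ 2.8.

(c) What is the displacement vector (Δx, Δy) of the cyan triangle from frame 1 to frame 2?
(0.8, -0.6)

The cyan triangle was at (3.0, 4.2) in frame 1 and (3.8, 3.6) in frame 2.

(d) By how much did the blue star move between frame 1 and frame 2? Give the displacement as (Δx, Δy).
(-0.3, -2.2)

The blue star was at (6.4, 8.8) in frame 1 and (6.1, 6.6) in frame 2.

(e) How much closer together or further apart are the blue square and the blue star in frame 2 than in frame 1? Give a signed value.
-2.9

Distance in frame 1: 7.0. Distance in frame 2: 4.1.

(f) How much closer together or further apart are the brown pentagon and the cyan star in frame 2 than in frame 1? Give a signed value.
+1.6

Distance in frame 1: 3.0. Distance in frame 2: 4.6.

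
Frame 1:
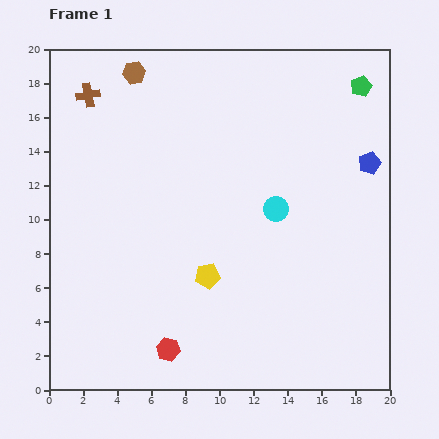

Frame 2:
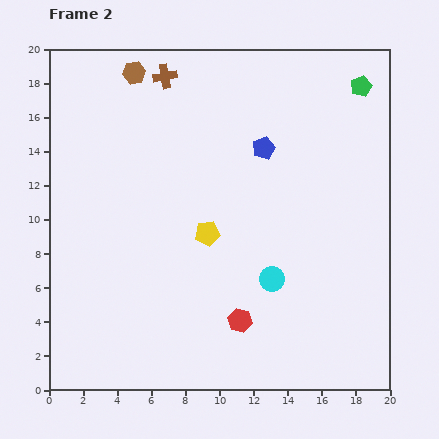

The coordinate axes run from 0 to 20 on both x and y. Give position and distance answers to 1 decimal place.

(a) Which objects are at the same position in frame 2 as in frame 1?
the brown hexagon, the green pentagon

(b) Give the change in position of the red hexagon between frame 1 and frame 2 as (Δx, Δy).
(4.2, 1.7)

The red hexagon was at (7.0, 2.4) in frame 1 and (11.2, 4.1) in frame 2.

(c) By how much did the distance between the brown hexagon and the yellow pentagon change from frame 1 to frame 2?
-2.4

Distance in frame 1: 12.7. Distance in frame 2: 10.3.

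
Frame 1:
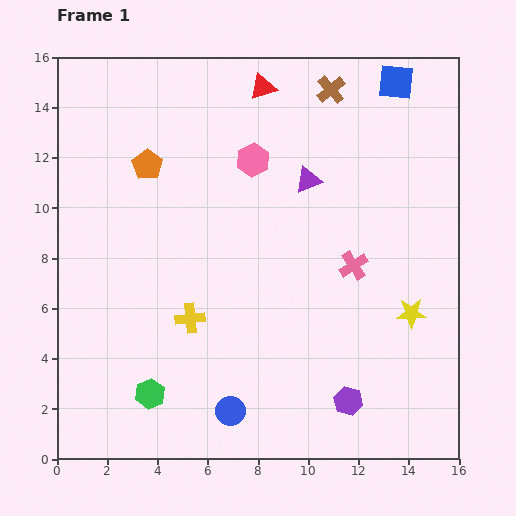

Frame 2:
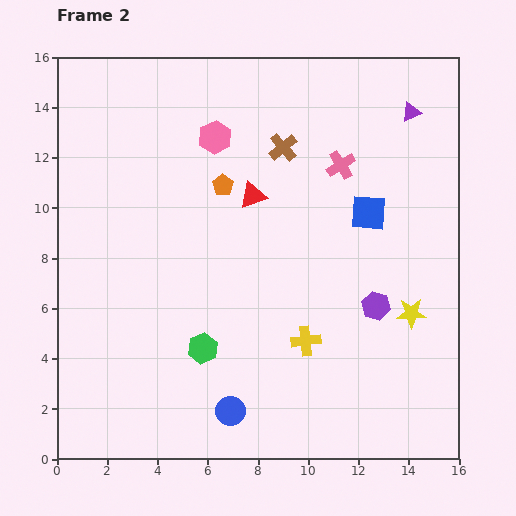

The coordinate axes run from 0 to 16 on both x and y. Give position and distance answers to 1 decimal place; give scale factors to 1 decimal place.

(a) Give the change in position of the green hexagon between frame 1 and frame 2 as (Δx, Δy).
(2.1, 1.8)

The green hexagon was at (3.7, 2.6) in frame 1 and (5.8, 4.4) in frame 2.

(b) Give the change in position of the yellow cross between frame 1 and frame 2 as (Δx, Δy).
(4.6, -0.9)

The yellow cross was at (5.3, 5.6) in frame 1 and (9.9, 4.7) in frame 2.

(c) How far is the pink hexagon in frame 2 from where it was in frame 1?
1.7

The pink hexagon moved from (7.8, 11.9) to (6.3, 12.8), a distance of √(1.5² + 0.9²) ≈ 1.7.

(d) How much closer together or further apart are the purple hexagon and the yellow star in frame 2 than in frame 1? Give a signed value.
-2.9

Distance in frame 1: 4.3. Distance in frame 2: 1.4.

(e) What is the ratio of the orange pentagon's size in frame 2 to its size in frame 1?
0.7×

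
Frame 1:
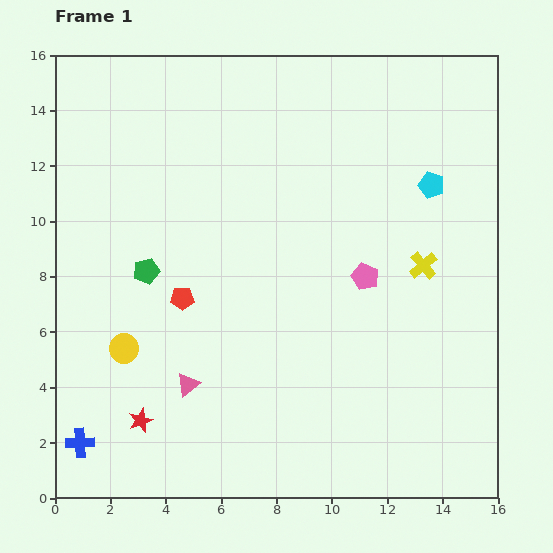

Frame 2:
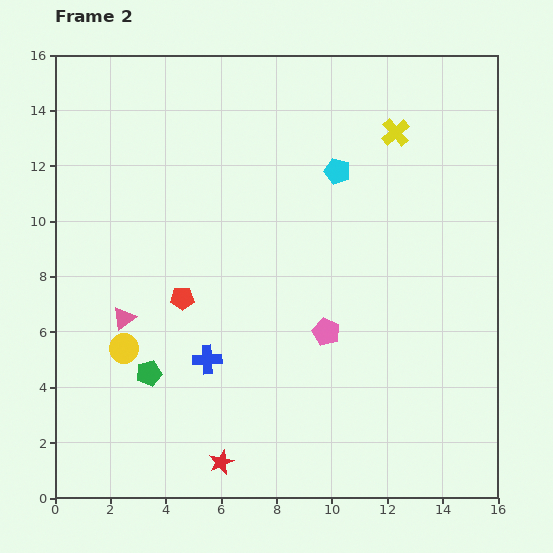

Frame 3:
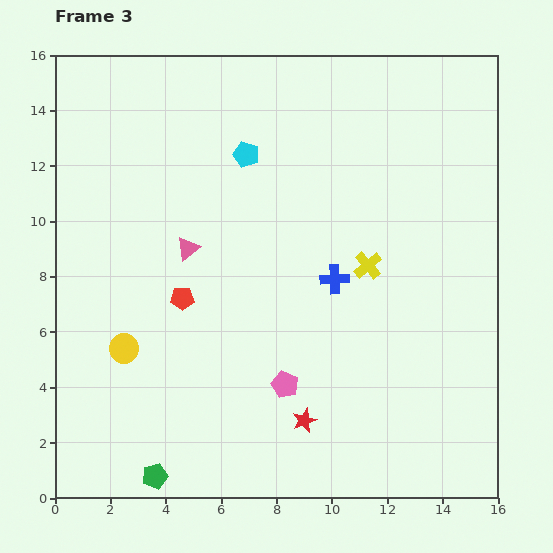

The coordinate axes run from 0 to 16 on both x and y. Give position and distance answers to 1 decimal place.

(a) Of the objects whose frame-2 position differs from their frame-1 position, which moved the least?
the pink pentagon

(moved 2.4)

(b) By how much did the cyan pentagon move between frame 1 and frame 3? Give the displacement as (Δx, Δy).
(-6.7, 1.1)

The cyan pentagon was at (13.6, 11.3) in frame 1 and (6.9, 12.4) in frame 3.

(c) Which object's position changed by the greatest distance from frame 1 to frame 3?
the blue cross

(moved 10.9; next 7.4)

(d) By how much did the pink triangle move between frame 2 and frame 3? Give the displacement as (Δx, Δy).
(2.3, 2.5)

The pink triangle was at (2.5, 6.5) in frame 2 and (4.8, 9.0) in frame 3.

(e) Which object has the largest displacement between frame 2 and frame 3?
the blue cross

(moved 5.4; next 4.9)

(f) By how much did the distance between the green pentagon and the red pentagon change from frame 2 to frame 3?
+3.5

Distance in frame 2: 3.0. Distance in frame 3: 6.5.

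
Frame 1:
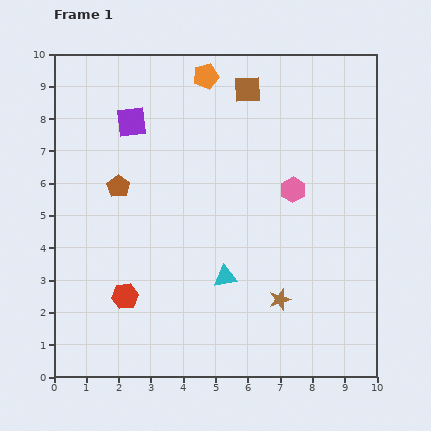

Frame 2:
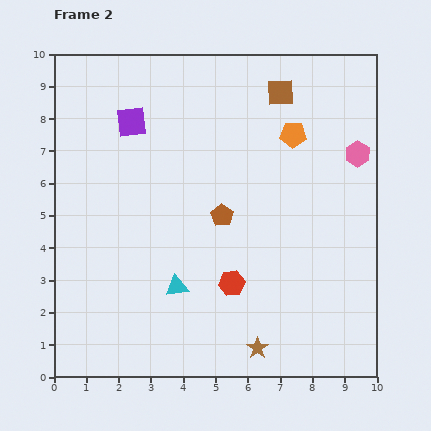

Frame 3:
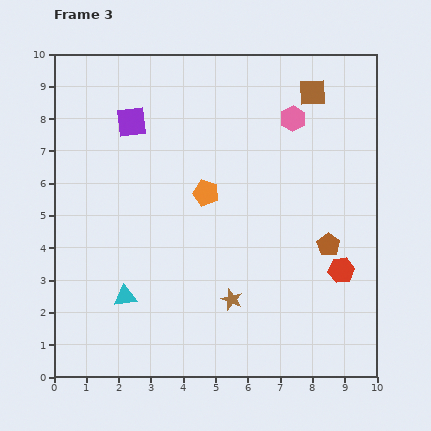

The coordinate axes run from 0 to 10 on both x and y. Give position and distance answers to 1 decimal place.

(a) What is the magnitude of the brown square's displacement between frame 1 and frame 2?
1.0

The brown square moved from (6.0, 8.9) to (7.0, 8.8), a distance of √(1.0² + 0.1²) ≈ 1.0.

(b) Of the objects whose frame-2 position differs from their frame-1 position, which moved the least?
the brown square

(moved 1.0)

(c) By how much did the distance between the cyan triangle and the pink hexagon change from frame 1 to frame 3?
+4.2

Distance in frame 1: 3.4. Distance in frame 3: 7.6.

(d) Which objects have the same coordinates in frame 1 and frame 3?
the purple square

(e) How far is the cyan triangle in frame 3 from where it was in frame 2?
1.6

The cyan triangle moved from (3.8, 2.8) to (2.2, 2.5), a distance of √(1.6² + 0.3²) ≈ 1.6.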